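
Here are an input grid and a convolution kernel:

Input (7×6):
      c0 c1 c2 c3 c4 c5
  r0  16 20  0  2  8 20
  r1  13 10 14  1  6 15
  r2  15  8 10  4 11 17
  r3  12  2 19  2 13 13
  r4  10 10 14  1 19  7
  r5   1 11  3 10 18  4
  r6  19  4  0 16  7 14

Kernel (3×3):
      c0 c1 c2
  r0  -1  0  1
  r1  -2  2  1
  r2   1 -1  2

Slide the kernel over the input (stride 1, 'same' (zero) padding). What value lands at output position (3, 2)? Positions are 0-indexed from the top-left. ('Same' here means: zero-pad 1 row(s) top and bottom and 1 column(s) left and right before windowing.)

30

The receptive field on the zero-padded input at this output position is [8 10 4 / 2 19 2 / 10 14 1]. Elementwise product with the kernel and sum: 8·-1 + 4·1 + 2·-2 + 19·2 + 2·1 + 10·1 + 14·-1 + 1·2.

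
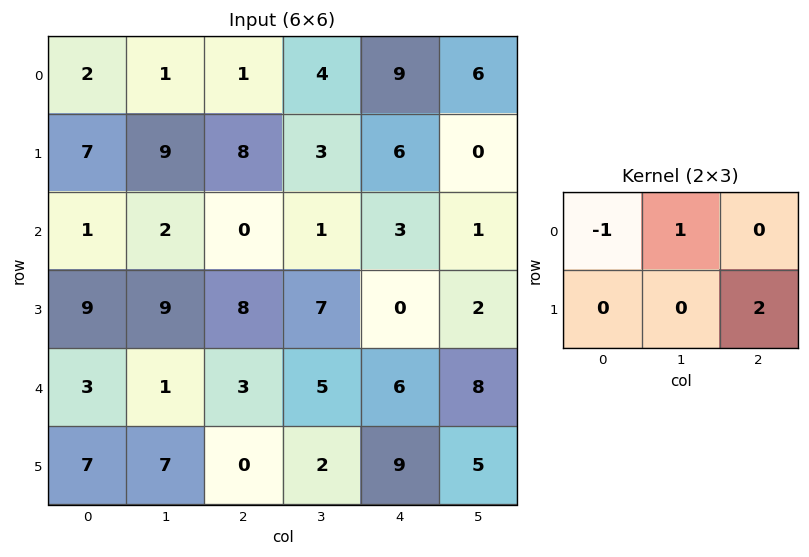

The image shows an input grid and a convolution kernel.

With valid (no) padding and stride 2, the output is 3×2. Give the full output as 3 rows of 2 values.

Output[0,0]: The receptive field on the input at this output position is [2 1 1 / 7 9 8]. Elementwise product with the kernel and sum: 2·-1 + 1·1 + 8·2.
Output[0,1]: The receptive field on the input at this output position is [1 4 9 / 8 3 6]. Elementwise product with the kernel and sum: 1·-1 + 4·1 + 6·2.

15 15
17 1
-2 20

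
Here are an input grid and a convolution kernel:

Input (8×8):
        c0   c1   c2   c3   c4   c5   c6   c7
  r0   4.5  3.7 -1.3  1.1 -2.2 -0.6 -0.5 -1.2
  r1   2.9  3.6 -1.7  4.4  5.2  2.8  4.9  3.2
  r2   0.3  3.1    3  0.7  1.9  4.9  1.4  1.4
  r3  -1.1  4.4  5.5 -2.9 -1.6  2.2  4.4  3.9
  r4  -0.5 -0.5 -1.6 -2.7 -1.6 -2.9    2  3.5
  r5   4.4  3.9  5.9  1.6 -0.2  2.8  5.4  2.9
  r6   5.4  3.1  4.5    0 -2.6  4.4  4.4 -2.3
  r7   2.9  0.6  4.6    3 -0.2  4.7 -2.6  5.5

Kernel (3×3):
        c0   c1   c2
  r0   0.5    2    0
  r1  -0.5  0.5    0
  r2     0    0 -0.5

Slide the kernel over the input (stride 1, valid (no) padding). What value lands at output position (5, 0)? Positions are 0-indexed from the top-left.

6.55

The receptive field on the input at this output position is [4.4 3.9 5.9 / 5.4 3.1 4.5 / 2.9 0.6 4.6]. Elementwise product with the kernel and sum: 4.4·0.5 + 3.9·2 + 5.4·-0.5 + 3.1·0.5 + 4.6·-0.5.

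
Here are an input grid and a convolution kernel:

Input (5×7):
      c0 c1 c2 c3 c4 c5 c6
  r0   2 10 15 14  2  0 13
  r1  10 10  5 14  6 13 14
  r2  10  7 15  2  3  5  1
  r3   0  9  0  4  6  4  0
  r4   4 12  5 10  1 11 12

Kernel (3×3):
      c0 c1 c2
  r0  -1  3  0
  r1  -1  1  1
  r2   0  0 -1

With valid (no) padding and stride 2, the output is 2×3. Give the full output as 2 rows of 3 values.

Output[0,0]: The receptive field on the input at this output position is [2 10 15 / 10 10 5 / 10 7 15]. Elementwise product with the kernel and sum: 2·-1 + 10·3 + 10·-1 + 10·1 + 5·1 + 15·-1.
Output[0,1]: The receptive field on the input at this output position is [15 14 2 / 5 14 6 / 15 2 3]. Elementwise product with the kernel and sum: 15·-1 + 14·3 + 5·-1 + 14·1 + 6·1 + 3·-1.

18 39 18
15 0 -2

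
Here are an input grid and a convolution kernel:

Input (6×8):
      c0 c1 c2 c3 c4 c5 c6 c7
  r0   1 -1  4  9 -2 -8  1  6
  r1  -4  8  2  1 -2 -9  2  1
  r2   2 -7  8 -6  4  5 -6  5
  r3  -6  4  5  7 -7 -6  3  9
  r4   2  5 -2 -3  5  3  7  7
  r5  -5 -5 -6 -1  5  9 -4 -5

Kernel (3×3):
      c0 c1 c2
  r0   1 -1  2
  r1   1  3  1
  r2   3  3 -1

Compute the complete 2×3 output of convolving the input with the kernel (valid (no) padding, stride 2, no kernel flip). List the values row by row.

9 -4 14
59 21 -18

Output[0,0]: The receptive field on the input at this output position is [1 -1 4 / -4 8 2 / 2 -7 8]. Elementwise product with the kernel and sum: 1·1 + -1·-1 + 4·2 + -4·1 + 8·3 + 2·1 + 2·3 + -7·3 + 8·-1.
Output[0,1]: The receptive field on the input at this output position is [4 9 -2 / 2 1 -2 / 8 -6 4]. Elementwise product with the kernel and sum: 4·1 + 9·-1 + -2·2 + 2·1 + 1·3 + -2·1 + 8·3 + -6·3 + 4·-1.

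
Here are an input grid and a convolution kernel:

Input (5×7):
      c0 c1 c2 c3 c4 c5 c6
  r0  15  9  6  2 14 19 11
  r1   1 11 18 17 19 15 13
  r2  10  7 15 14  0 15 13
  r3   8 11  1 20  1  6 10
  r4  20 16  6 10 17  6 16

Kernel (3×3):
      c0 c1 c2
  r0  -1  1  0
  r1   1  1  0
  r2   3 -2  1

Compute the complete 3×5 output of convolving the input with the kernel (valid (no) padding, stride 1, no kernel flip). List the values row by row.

Output[0,0]: The receptive field on the input at this output position is [15 9 6 / 1 11 18 / 10 7 15]. Elementwise product with the kernel and sum: 15·-1 + 9·1 + 1·1 + 11·1 + 10·3 + 7·-2 + 15·1.
Output[0,1]: The receptive field on the input at this output position is [9 6 2 / 11 18 17 / 7 15 14]. Elementwise product with the kernel and sum: 9·-1 + 6·1 + 11·1 + 18·1 + 7·3 + 15·-2 + 14·1.

37 31 48 105 22
30 80 -8 80 12
50 66 35 9 77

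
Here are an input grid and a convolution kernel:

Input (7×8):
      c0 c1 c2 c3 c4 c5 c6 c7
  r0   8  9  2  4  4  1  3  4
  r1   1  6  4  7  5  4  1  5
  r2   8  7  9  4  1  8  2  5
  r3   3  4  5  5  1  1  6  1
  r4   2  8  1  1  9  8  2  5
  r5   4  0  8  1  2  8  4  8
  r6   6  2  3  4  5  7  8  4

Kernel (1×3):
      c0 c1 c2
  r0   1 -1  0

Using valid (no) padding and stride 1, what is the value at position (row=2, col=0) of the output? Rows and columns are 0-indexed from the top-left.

1

The receptive field on the input at this output position is [8 7 9]. Elementwise product with the kernel and sum: 8·1 + 7·-1.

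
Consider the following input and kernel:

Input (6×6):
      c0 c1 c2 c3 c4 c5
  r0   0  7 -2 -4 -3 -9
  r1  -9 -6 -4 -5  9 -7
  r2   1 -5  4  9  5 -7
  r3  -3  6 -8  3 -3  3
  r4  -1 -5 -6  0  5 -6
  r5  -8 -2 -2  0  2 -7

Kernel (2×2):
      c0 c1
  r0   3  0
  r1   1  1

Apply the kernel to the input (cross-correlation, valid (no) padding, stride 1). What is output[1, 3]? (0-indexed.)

-1

The receptive field on the input at this output position is [-5 9 / 9 5]. Elementwise product with the kernel and sum: -5·3 + 9·1 + 5·1.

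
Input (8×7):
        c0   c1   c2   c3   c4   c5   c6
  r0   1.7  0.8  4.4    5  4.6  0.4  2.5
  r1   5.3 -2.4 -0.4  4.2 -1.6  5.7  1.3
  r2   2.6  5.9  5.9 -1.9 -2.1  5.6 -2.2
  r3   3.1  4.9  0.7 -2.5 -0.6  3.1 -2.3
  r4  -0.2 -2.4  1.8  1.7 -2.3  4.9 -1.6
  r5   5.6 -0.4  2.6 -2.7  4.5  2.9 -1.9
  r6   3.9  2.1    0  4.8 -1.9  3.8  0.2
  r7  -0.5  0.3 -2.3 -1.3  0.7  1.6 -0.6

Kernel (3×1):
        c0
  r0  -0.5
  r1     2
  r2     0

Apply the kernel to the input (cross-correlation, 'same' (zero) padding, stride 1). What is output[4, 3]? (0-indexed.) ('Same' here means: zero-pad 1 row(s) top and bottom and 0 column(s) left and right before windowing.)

The receptive field on the zero-padded input at this output position is [-2.5 / 1.7 / -2.7]. Elementwise product with the kernel and sum: -2.5·-0.5 + 1.7·2.

4.65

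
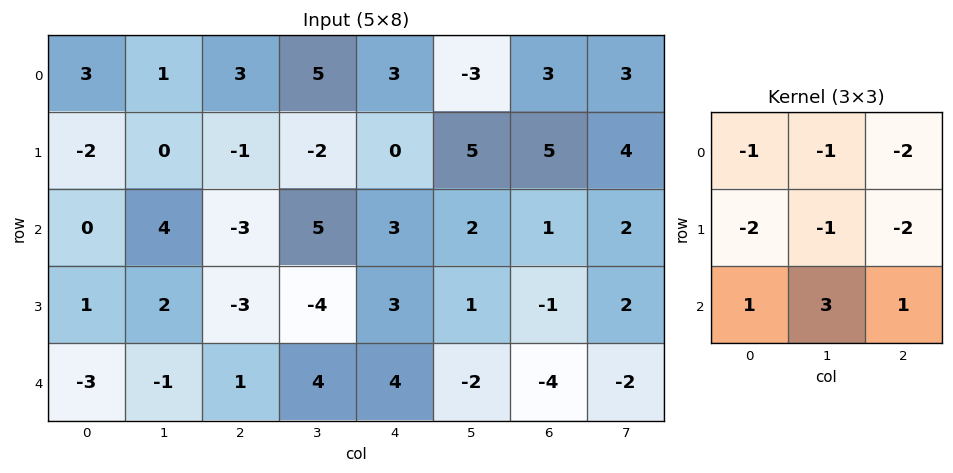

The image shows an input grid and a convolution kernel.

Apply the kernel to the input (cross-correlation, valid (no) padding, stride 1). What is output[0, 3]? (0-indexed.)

The receptive field on the input at this output position is [5 3 -3 / -2 0 5 / 5 3 2]. Elementwise product with the kernel and sum: 5·-1 + 3·-1 + -3·-2 + -2·-2 + 0·-1 + 5·-2 + 5·1 + 3·3 + 2·1.

8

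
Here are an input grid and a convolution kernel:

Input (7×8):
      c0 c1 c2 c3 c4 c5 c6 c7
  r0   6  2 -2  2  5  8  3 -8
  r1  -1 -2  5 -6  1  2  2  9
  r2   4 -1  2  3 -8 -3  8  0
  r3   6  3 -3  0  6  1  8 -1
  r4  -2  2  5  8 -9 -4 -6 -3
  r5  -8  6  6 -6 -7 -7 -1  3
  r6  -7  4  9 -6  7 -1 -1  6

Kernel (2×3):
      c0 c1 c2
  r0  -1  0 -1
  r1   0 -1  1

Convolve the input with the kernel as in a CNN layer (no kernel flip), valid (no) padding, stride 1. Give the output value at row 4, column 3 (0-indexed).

The receptive field on the input at this output position is [8 -9 -4 / -6 -7 -7]. Elementwise product with the kernel and sum: 8·-1 + -4·-1 + -7·-1 + -7·1.

-4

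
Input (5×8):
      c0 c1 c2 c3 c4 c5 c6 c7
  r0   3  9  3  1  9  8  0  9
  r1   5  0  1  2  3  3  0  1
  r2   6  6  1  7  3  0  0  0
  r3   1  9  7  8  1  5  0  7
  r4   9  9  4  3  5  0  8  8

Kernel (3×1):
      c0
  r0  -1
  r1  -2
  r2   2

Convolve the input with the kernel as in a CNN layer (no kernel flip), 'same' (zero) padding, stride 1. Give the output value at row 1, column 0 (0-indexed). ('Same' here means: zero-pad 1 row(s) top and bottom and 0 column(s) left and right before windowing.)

-1

The receptive field on the zero-padded input at this output position is [3 / 5 / 6]. Elementwise product with the kernel and sum: 3·-1 + 5·-2 + 6·2.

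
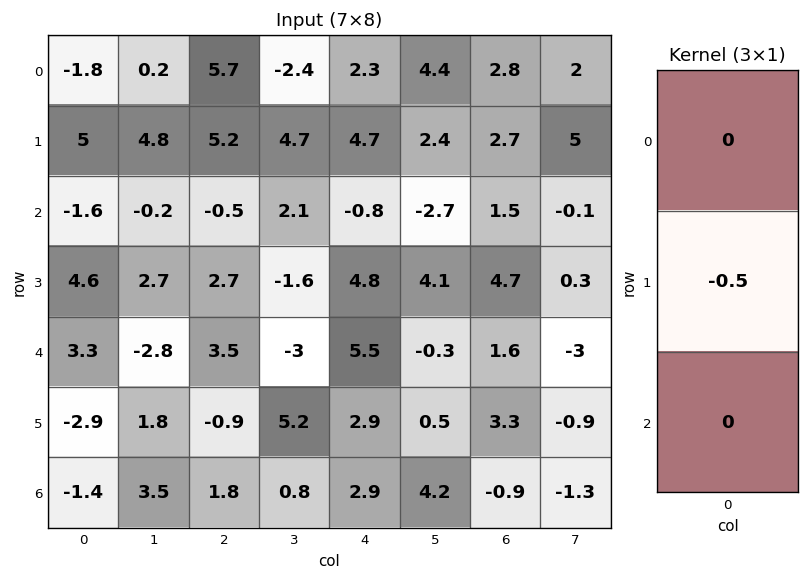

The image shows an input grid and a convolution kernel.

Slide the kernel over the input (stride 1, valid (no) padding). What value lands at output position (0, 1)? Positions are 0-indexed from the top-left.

-2.4

The receptive field on the input at this output position is [0.2 / 4.8 / -0.2]. Elementwise product with the kernel and sum: 4.8·-0.5.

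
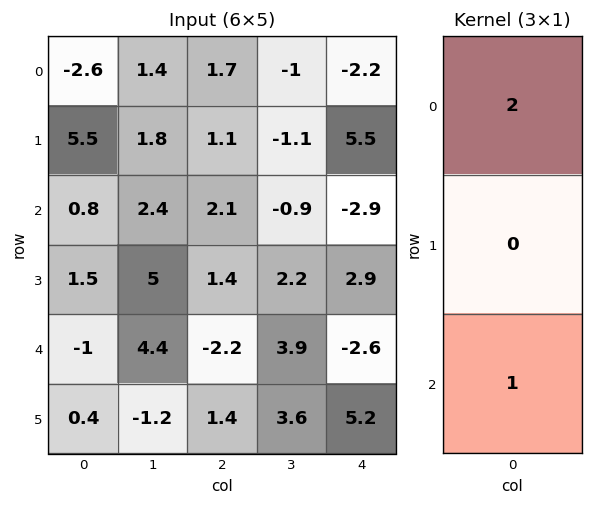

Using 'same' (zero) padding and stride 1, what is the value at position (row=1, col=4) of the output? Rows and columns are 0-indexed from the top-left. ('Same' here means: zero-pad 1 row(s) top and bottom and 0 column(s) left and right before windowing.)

-7.3

The receptive field on the zero-padded input at this output position is [-2.2 / 5.5 / -2.9]. Elementwise product with the kernel and sum: -2.2·2 + -2.9·1.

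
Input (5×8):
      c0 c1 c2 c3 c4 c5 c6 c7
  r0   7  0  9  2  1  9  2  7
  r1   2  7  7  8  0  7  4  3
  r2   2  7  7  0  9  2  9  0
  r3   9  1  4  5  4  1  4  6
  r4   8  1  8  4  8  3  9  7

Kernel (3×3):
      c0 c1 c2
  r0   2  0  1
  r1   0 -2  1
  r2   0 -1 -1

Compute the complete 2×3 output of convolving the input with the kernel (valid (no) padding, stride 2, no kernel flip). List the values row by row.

Output[0,0]: The receptive field on the input at this output position is [7 0 9 / 2 7 7 / 2 7 7]. Elementwise product with the kernel and sum: 7·2 + 9·1 + 7·-2 + 7·1 + 7·-1 + 7·-1.

2 -6 -17
4 5 17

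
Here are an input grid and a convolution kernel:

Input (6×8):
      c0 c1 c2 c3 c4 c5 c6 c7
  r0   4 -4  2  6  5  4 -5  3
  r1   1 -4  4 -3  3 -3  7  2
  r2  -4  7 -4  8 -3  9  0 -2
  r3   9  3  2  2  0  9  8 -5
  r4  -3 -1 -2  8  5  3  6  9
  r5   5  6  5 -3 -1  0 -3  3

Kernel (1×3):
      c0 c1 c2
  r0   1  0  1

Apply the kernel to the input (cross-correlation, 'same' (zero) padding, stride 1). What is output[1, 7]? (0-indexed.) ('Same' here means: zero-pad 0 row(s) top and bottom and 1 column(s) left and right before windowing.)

7

The receptive field on the zero-padded input at this output position is [7 2 0]. Elementwise product with the kernel and sum: 7·1 + 0·1.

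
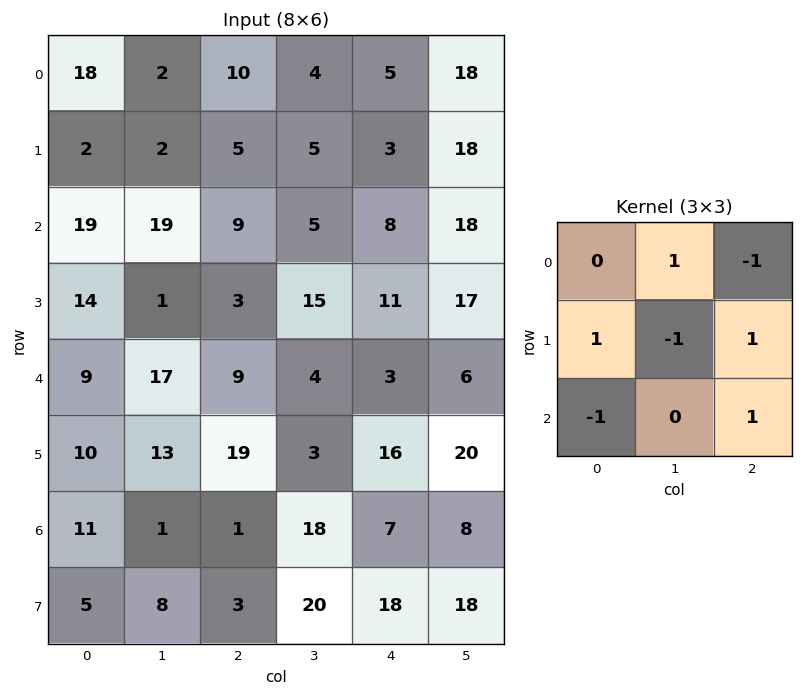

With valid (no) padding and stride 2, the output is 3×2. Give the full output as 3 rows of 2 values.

-13 1
26 -10
14 39

Output[0,0]: The receptive field on the input at this output position is [18 2 10 / 2 2 5 / 19 19 9]. Elementwise product with the kernel and sum: 2·1 + 10·-1 + 2·1 + 2·-1 + 5·1 + 19·-1 + 9·1.
Output[0,1]: The receptive field on the input at this output position is [10 4 5 / 5 5 3 / 9 5 8]. Elementwise product with the kernel and sum: 4·1 + 5·-1 + 5·1 + 5·-1 + 3·1 + 9·-1 + 8·1.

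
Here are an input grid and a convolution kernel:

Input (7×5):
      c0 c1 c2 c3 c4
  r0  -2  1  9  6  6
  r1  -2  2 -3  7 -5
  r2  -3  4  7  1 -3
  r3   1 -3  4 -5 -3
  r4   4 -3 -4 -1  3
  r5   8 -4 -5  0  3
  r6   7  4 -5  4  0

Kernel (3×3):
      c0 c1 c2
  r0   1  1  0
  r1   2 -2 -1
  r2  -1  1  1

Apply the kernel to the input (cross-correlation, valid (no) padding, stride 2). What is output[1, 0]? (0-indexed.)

-6

The receptive field on the input at this output position is [-3 4 7 / 1 -3 4 / 4 -3 -4]. Elementwise product with the kernel and sum: -3·1 + 4·1 + 1·2 + -3·-2 + 4·-1 + 4·-1 + -3·1 + -4·1.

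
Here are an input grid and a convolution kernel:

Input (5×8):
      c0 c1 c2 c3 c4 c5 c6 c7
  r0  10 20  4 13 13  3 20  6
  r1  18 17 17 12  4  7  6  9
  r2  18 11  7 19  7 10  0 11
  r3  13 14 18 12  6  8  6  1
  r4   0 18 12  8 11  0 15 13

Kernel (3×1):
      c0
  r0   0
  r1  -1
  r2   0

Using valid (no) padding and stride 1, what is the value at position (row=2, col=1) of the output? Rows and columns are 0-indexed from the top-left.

-14

The receptive field on the input at this output position is [11 / 14 / 18]. Elementwise product with the kernel and sum: 14·-1.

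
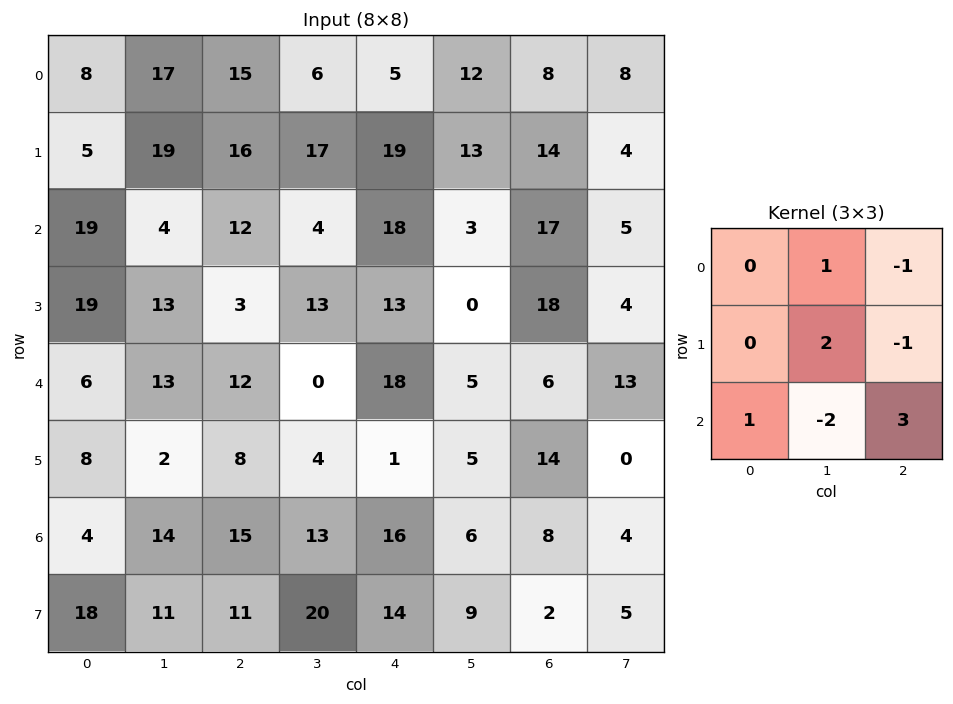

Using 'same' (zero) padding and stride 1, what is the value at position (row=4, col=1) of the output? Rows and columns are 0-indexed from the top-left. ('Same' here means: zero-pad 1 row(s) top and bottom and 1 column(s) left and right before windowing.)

The receptive field on the zero-padded input at this output position is [19 13 3 / 6 13 12 / 8 2 8]. Elementwise product with the kernel and sum: 13·1 + 3·-1 + 13·2 + 12·-1 + 8·1 + 2·-2 + 8·3.

52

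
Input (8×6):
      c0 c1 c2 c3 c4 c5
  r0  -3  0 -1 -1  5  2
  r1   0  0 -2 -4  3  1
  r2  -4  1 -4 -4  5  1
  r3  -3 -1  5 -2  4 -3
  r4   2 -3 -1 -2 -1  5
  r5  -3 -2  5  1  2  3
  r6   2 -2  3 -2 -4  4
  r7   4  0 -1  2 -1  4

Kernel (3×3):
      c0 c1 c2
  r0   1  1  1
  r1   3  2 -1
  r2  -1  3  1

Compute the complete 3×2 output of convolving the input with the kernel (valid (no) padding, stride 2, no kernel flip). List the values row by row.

Output[0,0]: The receptive field on the input at this output position is [-3 0 -1 / 0 0 -2 / -4 1 -4]. Elementwise product with the kernel and sum: -3·1 + 0·1 + -1·1 + 0·3 + 0·2 + -2·-1 + -4·-1 + 1·3 + -4·1.

1 -17
-35 -2
-25 -2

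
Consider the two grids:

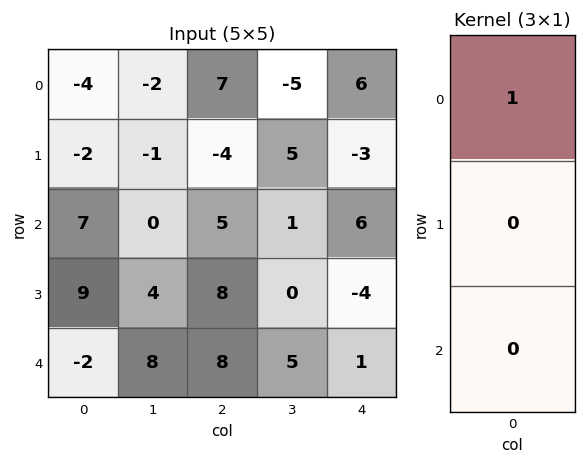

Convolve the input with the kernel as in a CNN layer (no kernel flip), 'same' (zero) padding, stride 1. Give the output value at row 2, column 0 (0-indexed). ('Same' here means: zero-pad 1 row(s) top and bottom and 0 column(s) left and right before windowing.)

-2

The receptive field on the zero-padded input at this output position is [-2 / 7 / 9]. Elementwise product with the kernel and sum: -2·1.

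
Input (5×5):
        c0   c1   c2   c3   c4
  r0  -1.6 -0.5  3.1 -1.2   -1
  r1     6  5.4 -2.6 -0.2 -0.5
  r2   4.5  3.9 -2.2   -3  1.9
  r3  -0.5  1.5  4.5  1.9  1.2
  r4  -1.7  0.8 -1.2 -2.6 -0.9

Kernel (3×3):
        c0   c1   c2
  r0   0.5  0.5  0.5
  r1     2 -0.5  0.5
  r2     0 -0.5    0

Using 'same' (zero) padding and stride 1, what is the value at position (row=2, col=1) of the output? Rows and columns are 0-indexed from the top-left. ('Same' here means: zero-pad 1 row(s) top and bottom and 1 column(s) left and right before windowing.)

9.6

The receptive field on the zero-padded input at this output position is [6 5.4 -2.6 / 4.5 3.9 -2.2 / -0.5 1.5 4.5]. Elementwise product with the kernel and sum: 6·0.5 + 5.4·0.5 + -2.6·0.5 + 4.5·2 + 3.9·-0.5 + -2.2·0.5 + 1.5·-0.5.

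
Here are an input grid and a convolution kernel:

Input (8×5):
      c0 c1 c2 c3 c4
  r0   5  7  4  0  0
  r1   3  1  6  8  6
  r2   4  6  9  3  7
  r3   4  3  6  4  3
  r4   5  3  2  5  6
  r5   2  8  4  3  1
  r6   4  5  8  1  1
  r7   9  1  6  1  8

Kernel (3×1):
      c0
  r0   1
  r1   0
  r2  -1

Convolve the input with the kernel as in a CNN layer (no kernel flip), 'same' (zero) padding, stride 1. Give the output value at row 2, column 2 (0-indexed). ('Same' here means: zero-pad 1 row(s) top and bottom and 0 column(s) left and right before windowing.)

The receptive field on the zero-padded input at this output position is [6 / 9 / 6]. Elementwise product with the kernel and sum: 6·1 + 6·-1.

0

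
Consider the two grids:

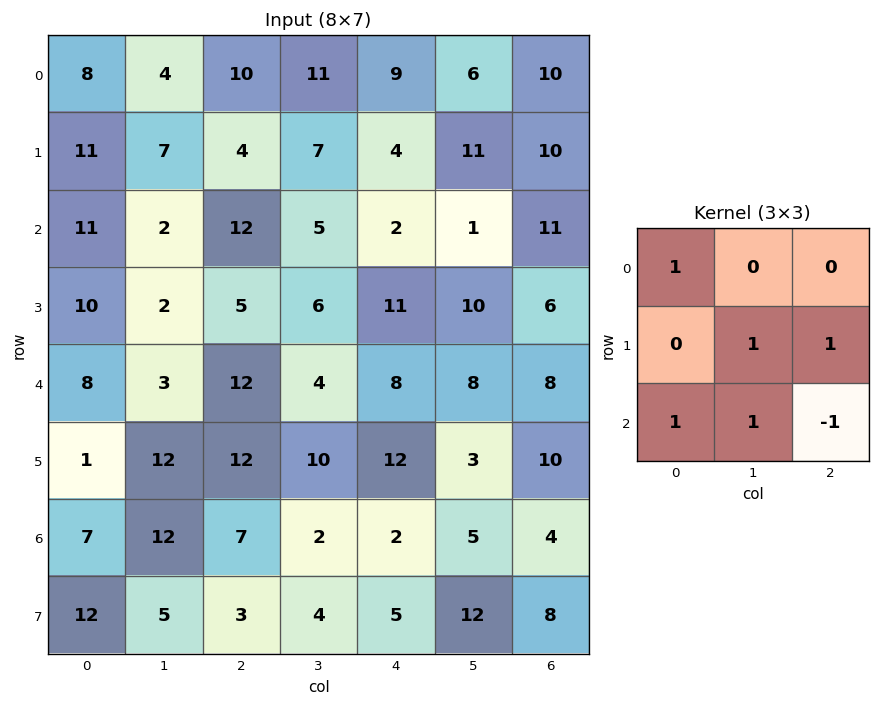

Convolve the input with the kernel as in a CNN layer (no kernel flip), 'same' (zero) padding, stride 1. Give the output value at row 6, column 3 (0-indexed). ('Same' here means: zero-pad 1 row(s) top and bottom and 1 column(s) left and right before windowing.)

18

The receptive field on the zero-padded input at this output position is [12 10 12 / 7 2 2 / 3 4 5]. Elementwise product with the kernel and sum: 12·1 + 2·1 + 2·1 + 3·1 + 4·1 + 5·-1.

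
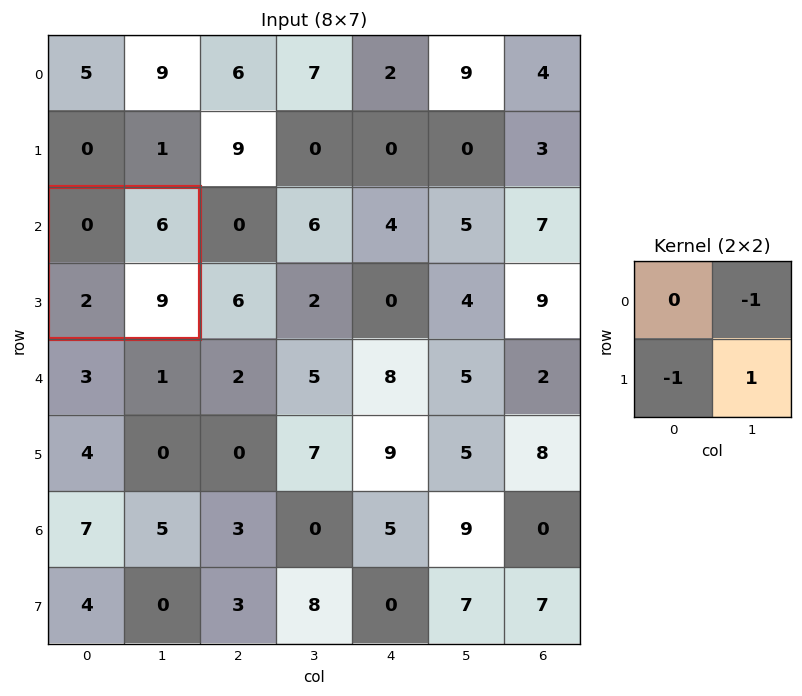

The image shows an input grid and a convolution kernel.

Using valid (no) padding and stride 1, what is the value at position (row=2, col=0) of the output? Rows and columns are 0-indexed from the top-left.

1

The receptive field on the input at this output position is [0 6 / 2 9]. Elementwise product with the kernel and sum: 6·-1 + 2·-1 + 9·1.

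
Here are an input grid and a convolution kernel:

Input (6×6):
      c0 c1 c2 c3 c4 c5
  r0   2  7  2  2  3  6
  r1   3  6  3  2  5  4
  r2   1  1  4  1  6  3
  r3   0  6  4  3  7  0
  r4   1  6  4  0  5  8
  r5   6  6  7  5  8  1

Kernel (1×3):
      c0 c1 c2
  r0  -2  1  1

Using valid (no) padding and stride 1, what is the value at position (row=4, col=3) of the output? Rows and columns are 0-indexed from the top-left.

The receptive field on the input at this output position is [0 5 8]. Elementwise product with the kernel and sum: 0·-2 + 5·1 + 8·1.

13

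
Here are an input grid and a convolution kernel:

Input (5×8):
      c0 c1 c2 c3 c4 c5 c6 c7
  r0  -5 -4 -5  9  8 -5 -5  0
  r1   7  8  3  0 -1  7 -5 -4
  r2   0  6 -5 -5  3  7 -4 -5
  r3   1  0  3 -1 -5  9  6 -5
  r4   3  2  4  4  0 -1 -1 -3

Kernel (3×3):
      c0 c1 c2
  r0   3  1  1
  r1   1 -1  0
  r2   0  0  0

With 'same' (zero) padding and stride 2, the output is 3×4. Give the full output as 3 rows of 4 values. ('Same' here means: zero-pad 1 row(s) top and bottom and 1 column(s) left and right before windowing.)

5 1 1 0
15 38 -2 23
-2 0 5 28

Output[0,0]: The receptive field on the zero-padded input at this output position is [0 0 0 / 0 -5 -4 / 0 7 8]. Elementwise product with the kernel and sum: 0·3 + 0·1 + 0·1 + 0·1 + -5·-1.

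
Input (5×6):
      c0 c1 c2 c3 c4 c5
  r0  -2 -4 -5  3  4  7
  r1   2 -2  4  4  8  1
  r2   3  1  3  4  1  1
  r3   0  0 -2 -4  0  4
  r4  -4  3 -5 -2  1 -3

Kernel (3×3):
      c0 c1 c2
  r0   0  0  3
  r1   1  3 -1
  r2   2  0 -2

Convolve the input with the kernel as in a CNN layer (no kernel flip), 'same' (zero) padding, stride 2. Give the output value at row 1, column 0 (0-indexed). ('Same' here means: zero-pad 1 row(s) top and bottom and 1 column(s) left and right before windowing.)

The receptive field on the zero-padded input at this output position is [0 2 -2 / 0 3 1 / 0 0 0]. Elementwise product with the kernel and sum: -2·3 + 0·1 + 3·3 + 1·-1 + 0·2 + 0·-2.

2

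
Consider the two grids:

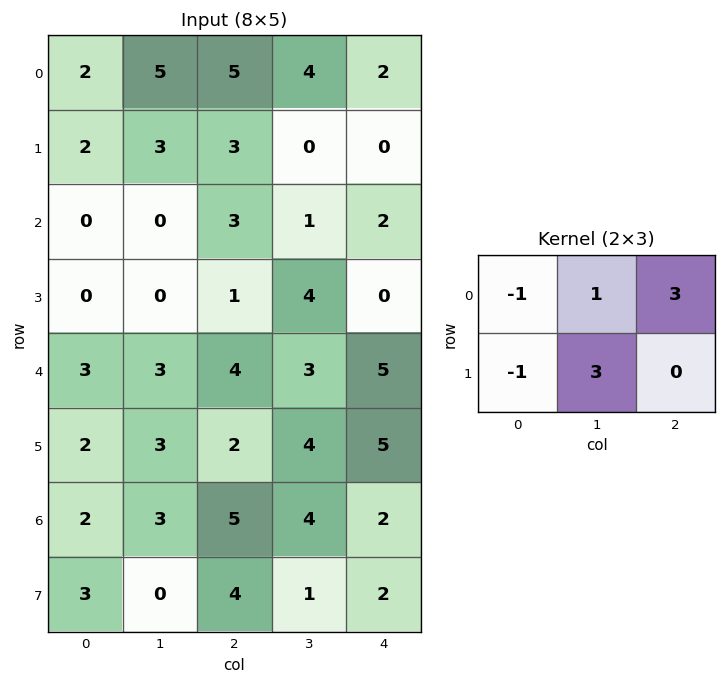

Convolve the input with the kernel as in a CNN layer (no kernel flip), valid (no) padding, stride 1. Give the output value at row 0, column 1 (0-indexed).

The receptive field on the input at this output position is [5 5 4 / 3 3 0]. Elementwise product with the kernel and sum: 5·-1 + 5·1 + 4·3 + 3·-1 + 3·3.

18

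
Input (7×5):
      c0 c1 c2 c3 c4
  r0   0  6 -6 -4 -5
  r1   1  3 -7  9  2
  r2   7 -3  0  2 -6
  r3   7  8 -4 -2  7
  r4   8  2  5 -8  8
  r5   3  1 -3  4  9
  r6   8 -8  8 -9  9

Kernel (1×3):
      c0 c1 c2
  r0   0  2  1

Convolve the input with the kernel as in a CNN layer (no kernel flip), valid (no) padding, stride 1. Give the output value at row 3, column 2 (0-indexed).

3

The receptive field on the input at this output position is [-4 -2 7]. Elementwise product with the kernel and sum: -2·2 + 7·1.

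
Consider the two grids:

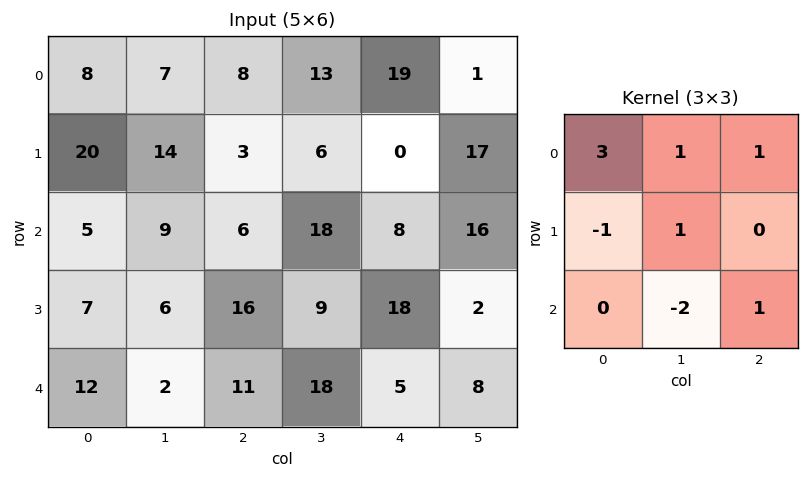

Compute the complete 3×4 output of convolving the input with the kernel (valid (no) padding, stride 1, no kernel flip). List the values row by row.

21 37 31 53
85 25 27 -9
36 57 6 85

Output[0,0]: The receptive field on the input at this output position is [8 7 8 / 20 14 3 / 5 9 6]. Elementwise product with the kernel and sum: 8·3 + 7·1 + 8·1 + 20·-1 + 14·1 + 9·-2 + 6·1.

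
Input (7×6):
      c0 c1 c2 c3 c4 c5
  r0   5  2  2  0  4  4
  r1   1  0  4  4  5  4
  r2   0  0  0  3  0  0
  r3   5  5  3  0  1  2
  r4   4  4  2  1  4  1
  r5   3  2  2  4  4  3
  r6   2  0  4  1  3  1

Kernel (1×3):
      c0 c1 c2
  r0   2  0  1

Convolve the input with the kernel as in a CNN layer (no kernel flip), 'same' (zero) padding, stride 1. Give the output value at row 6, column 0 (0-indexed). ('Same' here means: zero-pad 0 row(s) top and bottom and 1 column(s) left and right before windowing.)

The receptive field on the zero-padded input at this output position is [0 2 0]. Elementwise product with the kernel and sum: 0·2 + 0·1.

0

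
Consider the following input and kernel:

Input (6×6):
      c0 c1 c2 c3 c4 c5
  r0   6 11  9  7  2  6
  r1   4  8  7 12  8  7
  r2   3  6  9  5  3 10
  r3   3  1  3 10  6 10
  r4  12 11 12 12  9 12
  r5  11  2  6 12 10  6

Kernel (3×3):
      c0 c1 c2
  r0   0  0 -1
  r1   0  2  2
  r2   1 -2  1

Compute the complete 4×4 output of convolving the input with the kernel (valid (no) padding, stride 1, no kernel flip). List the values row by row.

21 24 40 33
27 21 -3 27
1 20 26 28
56 40 28 30

Output[0,0]: The receptive field on the input at this output position is [6 11 9 / 4 8 7 / 3 6 9]. Elementwise product with the kernel and sum: 9·-1 + 8·2 + 7·2 + 3·1 + 6·-2 + 9·1.
Output[0,1]: The receptive field on the input at this output position is [11 9 7 / 8 7 12 / 6 9 5]. Elementwise product with the kernel and sum: 7·-1 + 7·2 + 12·2 + 6·1 + 9·-2 + 5·1.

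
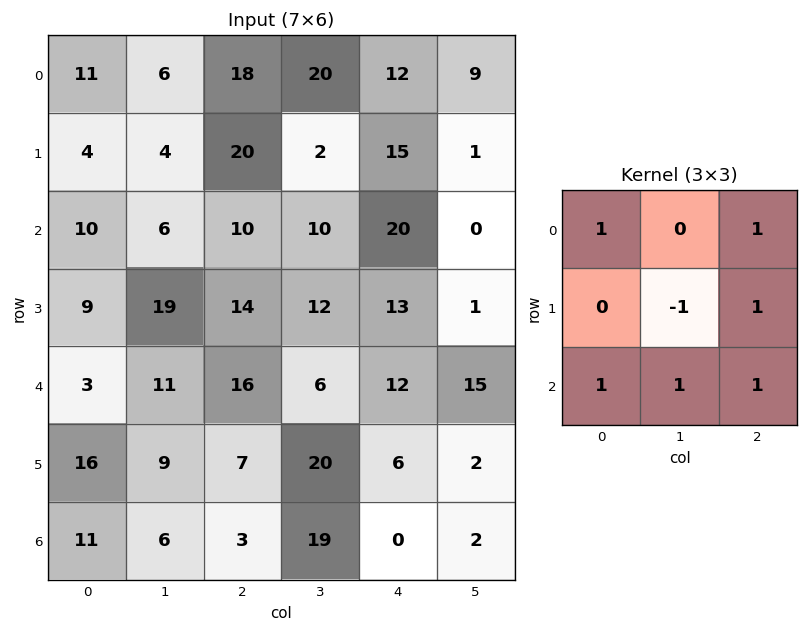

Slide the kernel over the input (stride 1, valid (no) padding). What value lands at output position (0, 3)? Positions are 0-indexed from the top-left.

The receptive field on the input at this output position is [20 12 9 / 2 15 1 / 10 20 0]. Elementwise product with the kernel and sum: 20·1 + 9·1 + 15·-1 + 1·1 + 10·1 + 20·1 + 0·1.

45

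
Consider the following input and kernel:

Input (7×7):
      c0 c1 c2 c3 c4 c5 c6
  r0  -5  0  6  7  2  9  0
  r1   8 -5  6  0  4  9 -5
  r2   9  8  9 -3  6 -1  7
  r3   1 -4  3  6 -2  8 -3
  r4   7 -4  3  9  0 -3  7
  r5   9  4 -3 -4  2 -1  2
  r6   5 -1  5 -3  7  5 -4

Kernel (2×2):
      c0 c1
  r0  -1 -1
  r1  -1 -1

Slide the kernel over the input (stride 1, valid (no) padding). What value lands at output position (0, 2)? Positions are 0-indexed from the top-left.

The receptive field on the input at this output position is [6 7 / 6 0]. Elementwise product with the kernel and sum: 6·-1 + 7·-1 + 6·-1 + 0·-1.

-19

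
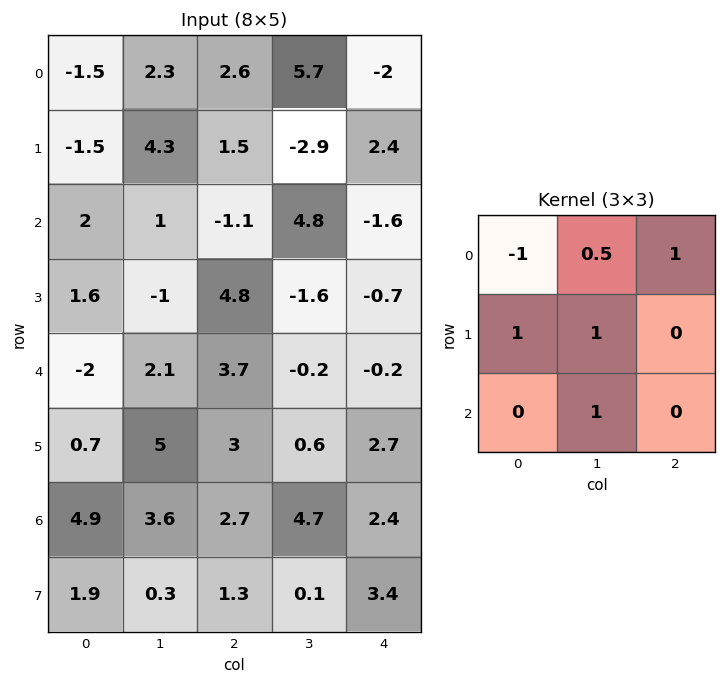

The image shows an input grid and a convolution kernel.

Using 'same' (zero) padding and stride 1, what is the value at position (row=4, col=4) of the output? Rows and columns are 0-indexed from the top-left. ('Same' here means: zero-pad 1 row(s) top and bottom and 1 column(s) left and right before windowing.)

3.55

The receptive field on the zero-padded input at this output position is [-1.6 -0.7 0 / -0.2 -0.2 0 / 0.6 2.7 0]. Elementwise product with the kernel and sum: -1.6·-1 + -0.7·0.5 + 0·1 + -0.2·1 + -0.2·1 + 2.7·1.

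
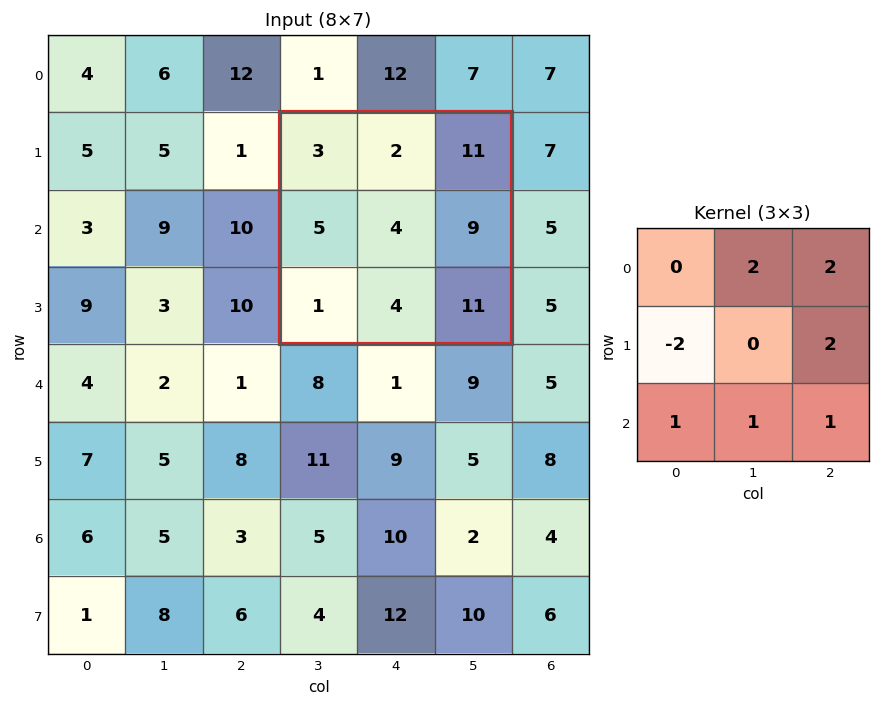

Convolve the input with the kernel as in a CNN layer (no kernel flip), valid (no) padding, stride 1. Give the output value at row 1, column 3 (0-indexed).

The receptive field on the input at this output position is [3 2 11 / 5 4 9 / 1 4 11]. Elementwise product with the kernel and sum: 2·2 + 11·2 + 5·-2 + 9·2 + 1·1 + 4·1 + 11·1.

50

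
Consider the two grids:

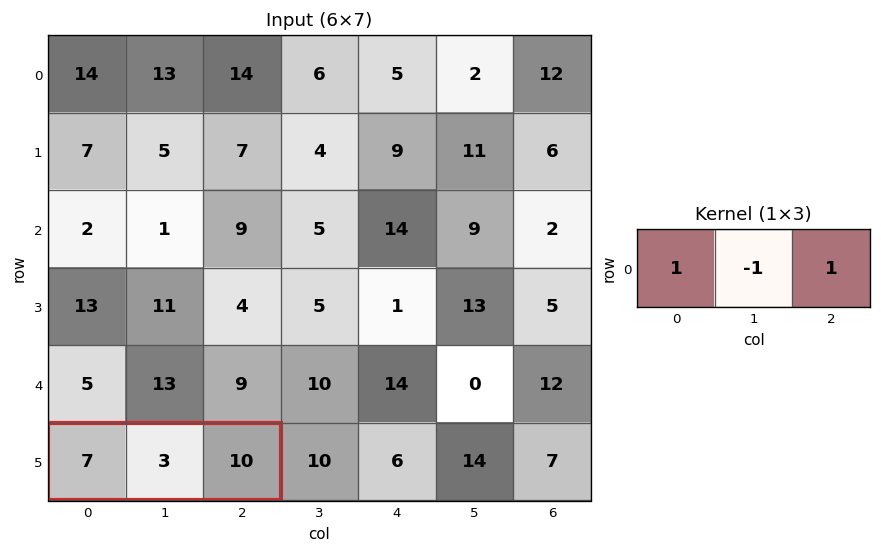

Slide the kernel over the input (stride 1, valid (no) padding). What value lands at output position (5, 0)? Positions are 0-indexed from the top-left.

The receptive field on the input at this output position is [7 3 10]. Elementwise product with the kernel and sum: 7·1 + 3·-1 + 10·1.

14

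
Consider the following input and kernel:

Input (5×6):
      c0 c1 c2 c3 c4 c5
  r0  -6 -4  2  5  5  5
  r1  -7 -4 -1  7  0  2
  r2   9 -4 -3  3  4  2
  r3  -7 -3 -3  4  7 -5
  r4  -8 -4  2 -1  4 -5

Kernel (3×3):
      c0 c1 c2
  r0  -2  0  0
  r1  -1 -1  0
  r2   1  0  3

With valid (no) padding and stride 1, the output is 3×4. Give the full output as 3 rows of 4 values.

Output[0,0]: The receptive field on the input at this output position is [-6 -4 2 / -7 -4 -1 / 9 -4 -3]. Elementwise product with the kernel and sum: -6·-2 + -7·-1 + -4·-1 + 9·1 + -3·3.
Output[0,1]: The receptive field on the input at this output position is [-4 2 5 / -4 -1 7 / -4 -3 3]. Elementwise product with the kernel and sum: -4·-2 + -4·-1 + -1·-1 + -4·1 + 3·3.

23 18 -1 -8
-7 24 20 -32
-10 7 19 -33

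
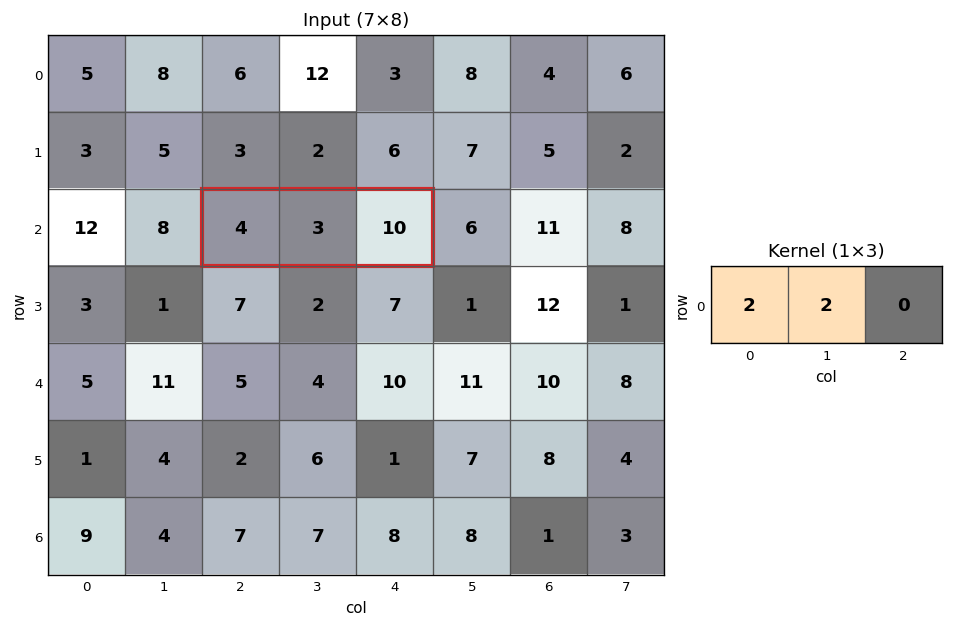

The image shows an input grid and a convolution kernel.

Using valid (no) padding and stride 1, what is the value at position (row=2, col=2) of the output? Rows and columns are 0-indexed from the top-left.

The receptive field on the input at this output position is [4 3 10]. Elementwise product with the kernel and sum: 4·2 + 3·2.

14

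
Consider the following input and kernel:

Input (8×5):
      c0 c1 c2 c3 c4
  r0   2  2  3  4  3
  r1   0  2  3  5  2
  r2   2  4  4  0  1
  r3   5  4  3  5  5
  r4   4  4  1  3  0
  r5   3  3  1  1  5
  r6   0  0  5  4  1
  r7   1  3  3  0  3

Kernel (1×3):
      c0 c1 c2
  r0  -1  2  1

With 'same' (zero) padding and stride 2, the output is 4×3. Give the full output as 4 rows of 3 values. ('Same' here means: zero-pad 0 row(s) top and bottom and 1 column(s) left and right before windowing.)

Output[0,0]: The receptive field on the zero-padded input at this output position is [0 2 2]. Elementwise product with the kernel and sum: 0·-1 + 2·2 + 2·1.

6 8 2
8 4 2
12 1 -3
0 14 -2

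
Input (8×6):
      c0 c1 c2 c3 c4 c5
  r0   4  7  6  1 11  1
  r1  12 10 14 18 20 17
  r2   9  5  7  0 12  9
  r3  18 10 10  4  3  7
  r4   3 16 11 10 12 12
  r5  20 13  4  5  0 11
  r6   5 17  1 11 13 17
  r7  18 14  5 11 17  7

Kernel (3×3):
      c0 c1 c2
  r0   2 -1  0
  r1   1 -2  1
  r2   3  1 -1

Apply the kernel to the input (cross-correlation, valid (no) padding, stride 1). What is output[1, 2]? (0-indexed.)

60

The receptive field on the input at this output position is [14 18 20 / 7 0 12 / 10 4 3]. Elementwise product with the kernel and sum: 14·2 + 18·-1 + 7·1 + 0·-2 + 12·1 + 10·3 + 4·1 + 3·-1.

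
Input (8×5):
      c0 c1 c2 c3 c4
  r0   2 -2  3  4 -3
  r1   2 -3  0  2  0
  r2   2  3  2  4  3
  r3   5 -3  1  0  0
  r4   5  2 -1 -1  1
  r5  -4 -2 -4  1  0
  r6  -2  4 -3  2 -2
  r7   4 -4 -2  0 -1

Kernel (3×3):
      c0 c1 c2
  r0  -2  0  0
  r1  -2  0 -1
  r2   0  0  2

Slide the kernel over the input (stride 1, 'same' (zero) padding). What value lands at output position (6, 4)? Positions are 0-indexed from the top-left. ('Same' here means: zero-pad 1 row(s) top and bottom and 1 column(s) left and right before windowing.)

The receptive field on the zero-padded input at this output position is [1 0 0 / 2 -2 0 / 0 -1 0]. Elementwise product with the kernel and sum: 1·-2 + 2·-2 + 0·-1 + 0·2.

-6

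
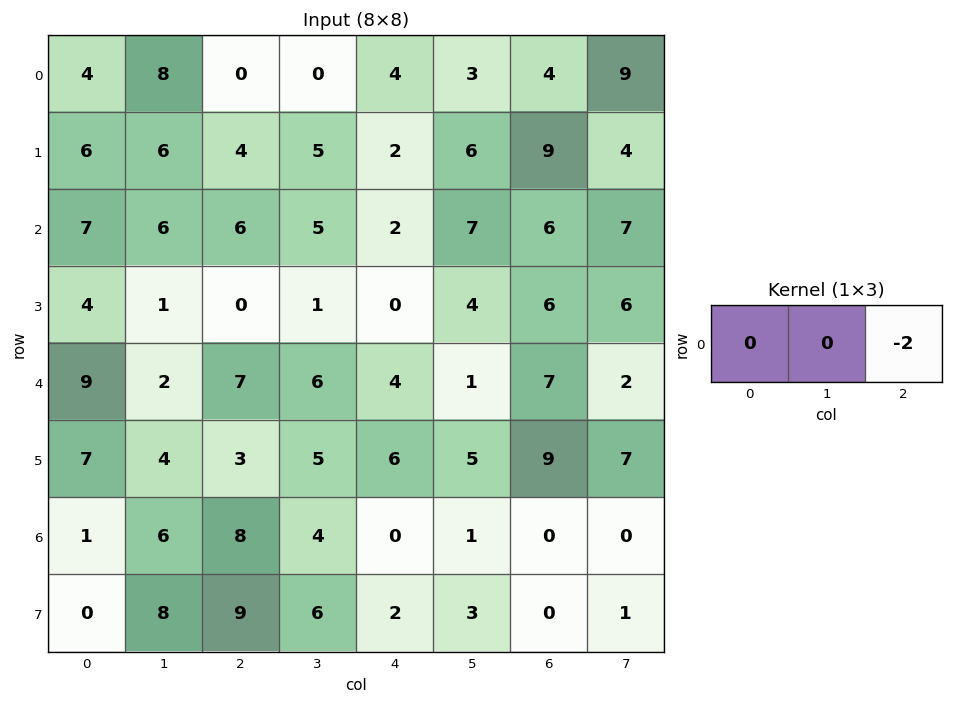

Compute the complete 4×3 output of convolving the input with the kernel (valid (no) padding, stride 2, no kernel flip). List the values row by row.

Output[0,0]: The receptive field on the input at this output position is [4 8 0]. Elementwise product with the kernel and sum: 0·-2.
Output[0,1]: The receptive field on the input at this output position is [0 0 4]. Elementwise product with the kernel and sum: 4·-2.

0 -8 -8
-12 -4 -12
-14 -8 -14
-16 0 0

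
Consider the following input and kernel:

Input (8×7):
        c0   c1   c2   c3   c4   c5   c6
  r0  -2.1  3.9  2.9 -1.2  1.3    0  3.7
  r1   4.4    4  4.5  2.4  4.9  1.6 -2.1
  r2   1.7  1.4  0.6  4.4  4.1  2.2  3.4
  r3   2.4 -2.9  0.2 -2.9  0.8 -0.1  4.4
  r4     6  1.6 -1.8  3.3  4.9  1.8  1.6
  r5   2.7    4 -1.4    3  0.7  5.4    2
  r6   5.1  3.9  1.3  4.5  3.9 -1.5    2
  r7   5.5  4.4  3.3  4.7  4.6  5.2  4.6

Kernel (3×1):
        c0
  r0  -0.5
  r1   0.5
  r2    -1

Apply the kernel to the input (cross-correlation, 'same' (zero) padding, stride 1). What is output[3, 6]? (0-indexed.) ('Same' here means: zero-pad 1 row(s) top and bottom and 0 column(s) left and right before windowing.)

-1.1

The receptive field on the zero-padded input at this output position is [3.4 / 4.4 / 1.6]. Elementwise product with the kernel and sum: 3.4·-0.5 + 4.4·0.5 + 1.6·-1.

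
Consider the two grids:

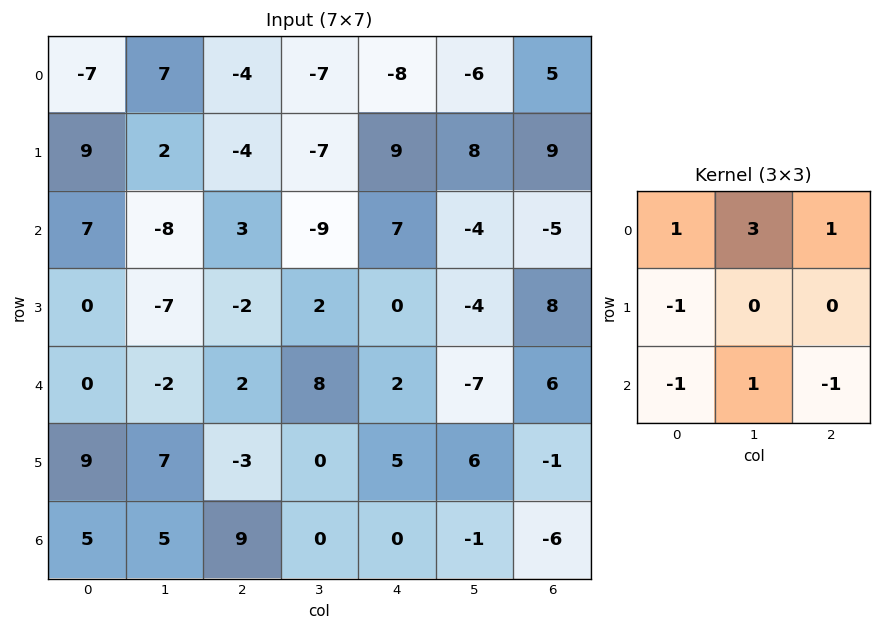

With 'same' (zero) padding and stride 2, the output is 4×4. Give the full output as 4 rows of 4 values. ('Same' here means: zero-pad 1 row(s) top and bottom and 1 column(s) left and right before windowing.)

Output[0,0]: The receptive field on the zero-padded input at this output position is [0 0 0 / 0 -7 7 / 0 9 2]. Elementwise product with the kernel and sum: 0·1 + 0·3 + 0·1 + 0·-1 + 0·-1 + 9·1 + 2·-1.

7 -6 15 7
36 -6 39 51
-5 -19 -11 20
34 -7 21 4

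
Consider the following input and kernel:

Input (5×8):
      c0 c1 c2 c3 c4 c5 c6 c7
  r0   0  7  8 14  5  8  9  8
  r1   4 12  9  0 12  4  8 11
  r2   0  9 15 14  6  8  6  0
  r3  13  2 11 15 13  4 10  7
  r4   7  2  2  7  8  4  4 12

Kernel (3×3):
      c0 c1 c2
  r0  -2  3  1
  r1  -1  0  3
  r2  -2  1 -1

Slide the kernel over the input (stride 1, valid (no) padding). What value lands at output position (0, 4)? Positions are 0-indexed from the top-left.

The receptive field on the input at this output position is [5 8 9 / 12 4 8 / 6 8 6]. Elementwise product with the kernel and sum: 5·-2 + 8·3 + 9·1 + 12·-1 + 8·3 + 6·-2 + 8·1 + 6·-1.

25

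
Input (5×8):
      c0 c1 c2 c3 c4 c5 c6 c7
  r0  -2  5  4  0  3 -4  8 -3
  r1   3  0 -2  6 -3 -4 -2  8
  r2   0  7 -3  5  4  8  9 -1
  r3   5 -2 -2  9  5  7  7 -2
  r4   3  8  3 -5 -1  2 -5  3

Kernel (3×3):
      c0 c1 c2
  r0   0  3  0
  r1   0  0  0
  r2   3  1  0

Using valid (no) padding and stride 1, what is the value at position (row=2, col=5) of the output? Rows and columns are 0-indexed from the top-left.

The receptive field on the input at this output position is [8 9 -1 / 7 7 -2 / 2 -5 3]. Elementwise product with the kernel and sum: 9·3 + 2·3 + -5·1.

28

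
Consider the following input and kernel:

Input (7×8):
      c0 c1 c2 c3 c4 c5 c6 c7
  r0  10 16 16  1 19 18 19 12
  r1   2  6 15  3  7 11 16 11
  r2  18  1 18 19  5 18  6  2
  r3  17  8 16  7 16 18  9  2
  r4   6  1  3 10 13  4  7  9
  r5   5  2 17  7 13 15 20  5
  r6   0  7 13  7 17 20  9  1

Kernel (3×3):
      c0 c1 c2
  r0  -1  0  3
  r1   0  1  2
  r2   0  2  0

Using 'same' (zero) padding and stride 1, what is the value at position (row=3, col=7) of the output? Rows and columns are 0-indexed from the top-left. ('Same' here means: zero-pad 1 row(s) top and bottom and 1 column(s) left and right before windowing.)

14

The receptive field on the zero-padded input at this output position is [6 2 0 / 9 2 0 / 7 9 0]. Elementwise product with the kernel and sum: 6·-1 + 0·3 + 2·1 + 0·2 + 9·2.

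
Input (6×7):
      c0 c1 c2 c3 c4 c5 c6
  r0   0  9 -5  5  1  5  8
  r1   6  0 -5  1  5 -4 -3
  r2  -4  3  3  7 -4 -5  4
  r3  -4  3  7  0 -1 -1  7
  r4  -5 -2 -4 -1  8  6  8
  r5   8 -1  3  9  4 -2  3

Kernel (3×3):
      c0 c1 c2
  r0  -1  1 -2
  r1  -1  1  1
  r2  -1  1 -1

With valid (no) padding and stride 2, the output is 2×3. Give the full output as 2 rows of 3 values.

Output[0,0]: The receptive field on the input at this output position is [0 9 -5 / 6 0 -5 / -4 3 3]. Elementwise product with the kernel and sum: 0·-1 + 9·1 + -5·-2 + 6·-1 + 0·1 + -5·1 + -4·-1 + 3·1 + 3·-1.

12 27 -29
22 -1 -12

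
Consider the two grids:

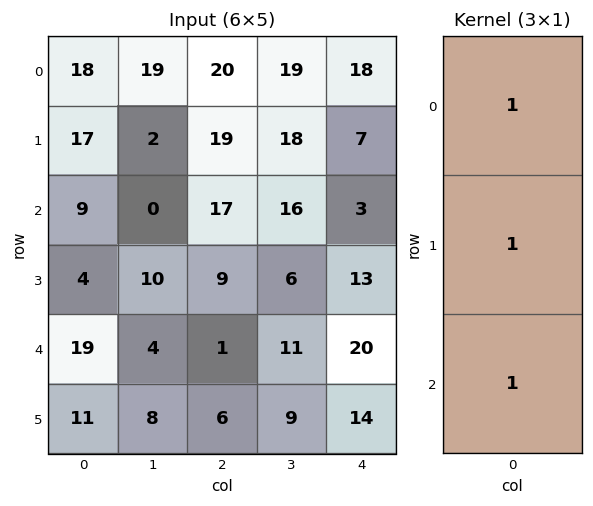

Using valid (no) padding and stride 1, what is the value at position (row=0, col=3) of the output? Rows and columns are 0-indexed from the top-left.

53

The receptive field on the input at this output position is [19 / 18 / 16]. Elementwise product with the kernel and sum: 19·1 + 18·1 + 16·1.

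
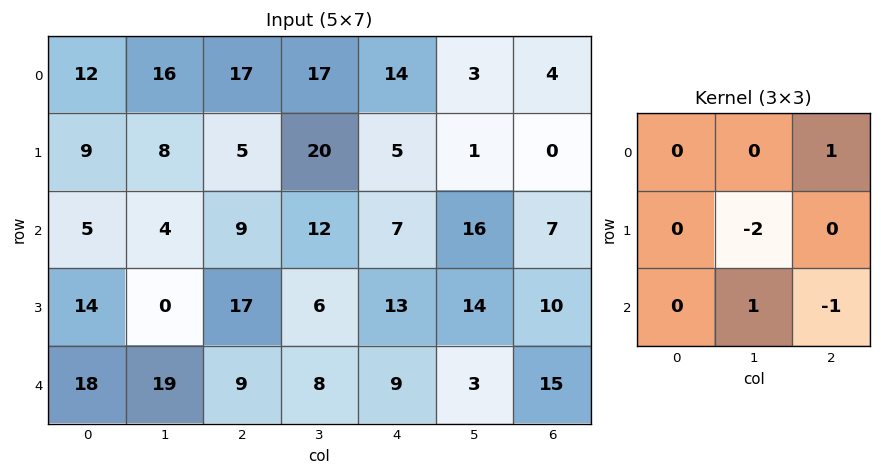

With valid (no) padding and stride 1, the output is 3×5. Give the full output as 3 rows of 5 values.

Output[0,0]: The receptive field on the input at this output position is [12 16 17 / 9 8 5 / 5 4 9]. Elementwise product with the kernel and sum: 17·1 + 8·-2 + 4·1 + 9·-1.

-4 4 -21 -16 11
-20 13 -26 -14 -28
19 -21 -6 -4 -33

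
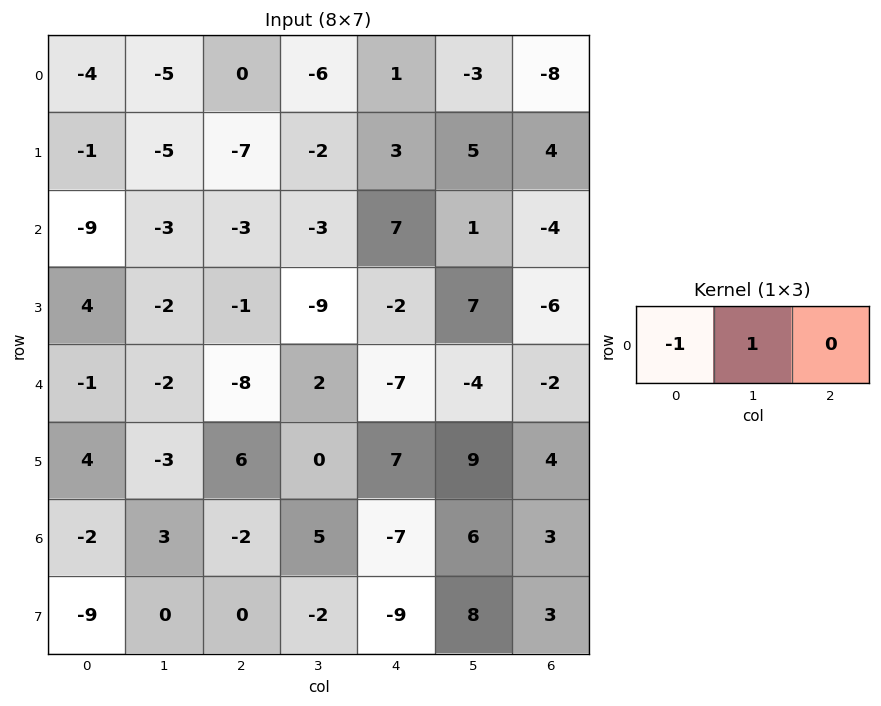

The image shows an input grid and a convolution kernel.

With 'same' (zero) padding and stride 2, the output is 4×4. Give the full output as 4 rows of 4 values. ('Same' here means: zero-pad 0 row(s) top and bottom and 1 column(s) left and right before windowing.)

Output[0,0]: The receptive field on the zero-padded input at this output position is [0 -4 -5]. Elementwise product with the kernel and sum: 0·-1 + -4·1.

-4 5 7 -5
-9 0 10 -5
-1 -6 -9 2
-2 -5 -12 -3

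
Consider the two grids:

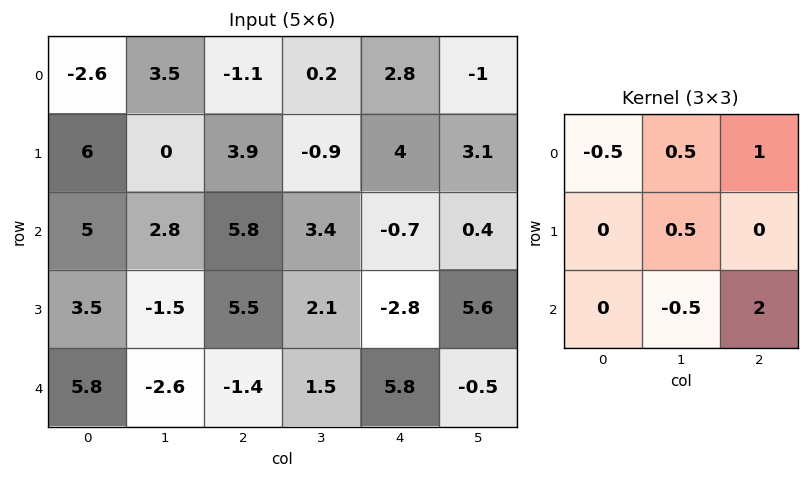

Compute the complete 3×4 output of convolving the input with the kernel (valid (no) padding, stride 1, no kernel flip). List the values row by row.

12.15 3.75 -0.1 3.45
14.05 5.4 -3.35 17.8
2.45 11.35 10 -6.95

Output[0,0]: The receptive field on the input at this output position is [-2.6 3.5 -1.1 / 6 0 3.9 / 5 2.8 5.8]. Elementwise product with the kernel and sum: -2.6·-0.5 + 3.5·0.5 + -1.1·1 + 0·0.5 + 2.8·-0.5 + 5.8·2.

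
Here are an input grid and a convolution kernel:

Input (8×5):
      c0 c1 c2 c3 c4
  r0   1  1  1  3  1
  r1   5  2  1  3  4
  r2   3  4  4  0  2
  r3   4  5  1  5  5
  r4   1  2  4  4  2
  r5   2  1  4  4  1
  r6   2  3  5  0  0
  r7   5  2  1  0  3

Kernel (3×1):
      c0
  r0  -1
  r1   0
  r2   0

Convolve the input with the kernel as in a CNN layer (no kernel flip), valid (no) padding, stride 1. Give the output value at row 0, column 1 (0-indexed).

-1

The receptive field on the input at this output position is [1 / 2 / 4]. Elementwise product with the kernel and sum: 1·-1.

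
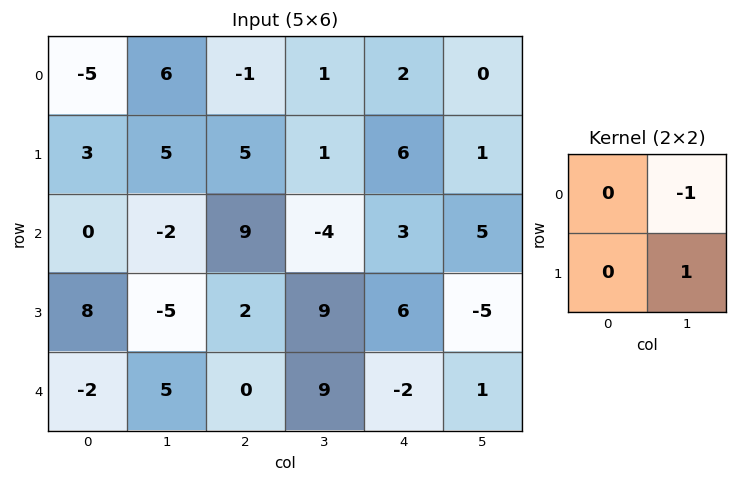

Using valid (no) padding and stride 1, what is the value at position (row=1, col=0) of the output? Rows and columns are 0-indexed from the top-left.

The receptive field on the input at this output position is [3 5 / 0 -2]. Elementwise product with the kernel and sum: 5·-1 + -2·1.

-7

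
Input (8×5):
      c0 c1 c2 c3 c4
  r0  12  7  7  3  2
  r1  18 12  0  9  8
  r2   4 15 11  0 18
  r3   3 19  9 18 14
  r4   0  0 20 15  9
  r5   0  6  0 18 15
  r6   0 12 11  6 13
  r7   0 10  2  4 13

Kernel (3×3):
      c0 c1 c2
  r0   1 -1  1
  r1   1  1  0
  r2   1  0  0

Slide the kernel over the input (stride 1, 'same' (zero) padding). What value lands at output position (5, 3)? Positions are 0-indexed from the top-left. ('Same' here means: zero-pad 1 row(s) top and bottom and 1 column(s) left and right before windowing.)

The receptive field on the zero-padded input at this output position is [20 15 9 / 0 18 15 / 11 6 13]. Elementwise product with the kernel and sum: 20·1 + 15·-1 + 9·1 + 0·1 + 18·1 + 11·1.

43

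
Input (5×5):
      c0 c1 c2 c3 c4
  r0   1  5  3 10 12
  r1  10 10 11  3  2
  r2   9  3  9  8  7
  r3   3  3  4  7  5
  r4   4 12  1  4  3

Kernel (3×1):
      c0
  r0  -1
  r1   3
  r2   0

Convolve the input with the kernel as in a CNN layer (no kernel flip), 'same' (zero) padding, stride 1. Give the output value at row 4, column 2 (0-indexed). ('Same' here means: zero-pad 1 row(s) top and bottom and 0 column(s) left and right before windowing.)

The receptive field on the zero-padded input at this output position is [4 / 1 / 0]. Elementwise product with the kernel and sum: 4·-1 + 1·3.

-1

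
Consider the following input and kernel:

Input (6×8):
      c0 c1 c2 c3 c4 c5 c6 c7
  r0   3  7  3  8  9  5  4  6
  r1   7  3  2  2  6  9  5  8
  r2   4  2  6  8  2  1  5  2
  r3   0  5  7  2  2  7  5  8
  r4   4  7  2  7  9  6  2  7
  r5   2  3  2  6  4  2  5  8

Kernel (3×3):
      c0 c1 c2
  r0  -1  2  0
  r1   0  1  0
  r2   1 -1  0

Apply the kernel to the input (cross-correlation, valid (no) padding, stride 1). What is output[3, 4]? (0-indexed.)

The receptive field on the input at this output position is [2 7 5 / 9 6 2 / 4 2 5]. Elementwise product with the kernel and sum: 2·-1 + 7·2 + 6·1 + 4·1 + 2·-1.

20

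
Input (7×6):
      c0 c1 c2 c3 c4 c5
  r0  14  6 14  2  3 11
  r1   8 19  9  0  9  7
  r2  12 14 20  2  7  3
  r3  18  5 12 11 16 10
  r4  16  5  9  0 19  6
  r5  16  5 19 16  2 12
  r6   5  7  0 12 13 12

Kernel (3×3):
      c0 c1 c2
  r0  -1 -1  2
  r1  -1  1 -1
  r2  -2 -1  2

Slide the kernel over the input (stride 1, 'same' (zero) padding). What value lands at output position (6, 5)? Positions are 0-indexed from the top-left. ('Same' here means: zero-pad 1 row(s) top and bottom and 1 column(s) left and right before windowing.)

The receptive field on the zero-padded input at this output position is [2 12 0 / 13 12 0 / 0 0 0]. Elementwise product with the kernel and sum: 2·-1 + 12·-1 + 0·2 + 13·-1 + 12·1 + 0·-1 + 0·-2 + 0·-1 + 0·2.

-15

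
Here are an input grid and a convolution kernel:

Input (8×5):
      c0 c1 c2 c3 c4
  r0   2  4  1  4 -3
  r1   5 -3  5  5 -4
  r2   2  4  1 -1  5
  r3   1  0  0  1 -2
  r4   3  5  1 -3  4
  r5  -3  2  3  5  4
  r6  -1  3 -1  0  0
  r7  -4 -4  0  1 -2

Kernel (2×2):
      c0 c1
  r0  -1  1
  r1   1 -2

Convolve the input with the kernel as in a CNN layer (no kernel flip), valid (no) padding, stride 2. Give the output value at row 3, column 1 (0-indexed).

The receptive field on the input at this output position is [-1 0 / 0 1]. Elementwise product with the kernel and sum: -1·-1 + 0·1 + 0·1 + 1·-2.

-1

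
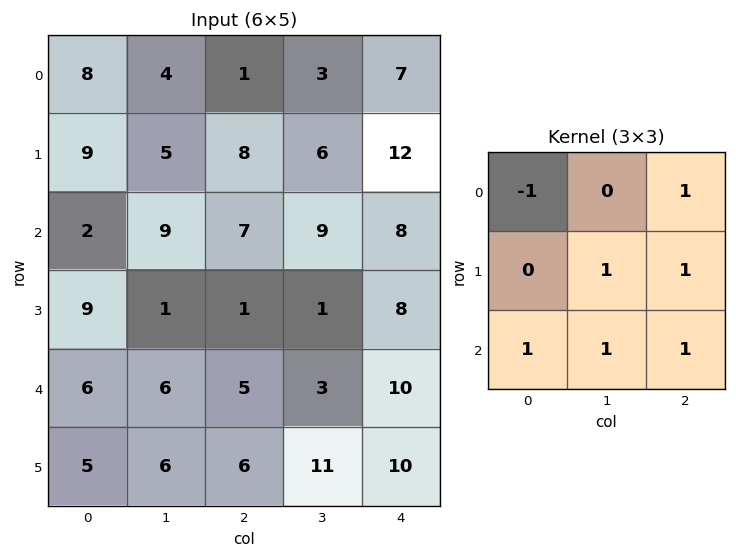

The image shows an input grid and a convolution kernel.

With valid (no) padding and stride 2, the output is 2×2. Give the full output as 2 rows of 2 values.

24 48
24 28

Output[0,0]: The receptive field on the input at this output position is [8 4 1 / 9 5 8 / 2 9 7]. Elementwise product with the kernel and sum: 8·-1 + 1·1 + 5·1 + 8·1 + 2·1 + 9·1 + 7·1.
Output[0,1]: The receptive field on the input at this output position is [1 3 7 / 8 6 12 / 7 9 8]. Elementwise product with the kernel and sum: 1·-1 + 7·1 + 6·1 + 12·1 + 7·1 + 9·1 + 8·1.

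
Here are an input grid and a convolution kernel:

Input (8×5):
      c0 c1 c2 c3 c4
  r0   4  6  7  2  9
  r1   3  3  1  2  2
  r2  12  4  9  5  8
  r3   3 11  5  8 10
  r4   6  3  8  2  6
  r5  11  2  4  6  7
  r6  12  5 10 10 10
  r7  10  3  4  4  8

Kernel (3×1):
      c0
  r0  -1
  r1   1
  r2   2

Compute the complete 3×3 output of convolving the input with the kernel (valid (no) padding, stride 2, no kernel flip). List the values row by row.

Output[0,0]: The receptive field on the input at this output position is [4 / 3 / 12]. Elementwise product with the kernel and sum: 4·-1 + 3·1 + 12·2.
Output[0,1]: The receptive field on the input at this output position is [7 / 1 / 9]. Elementwise product with the kernel and sum: 7·-1 + 1·1 + 9·2.

23 12 9
3 12 14
29 16 21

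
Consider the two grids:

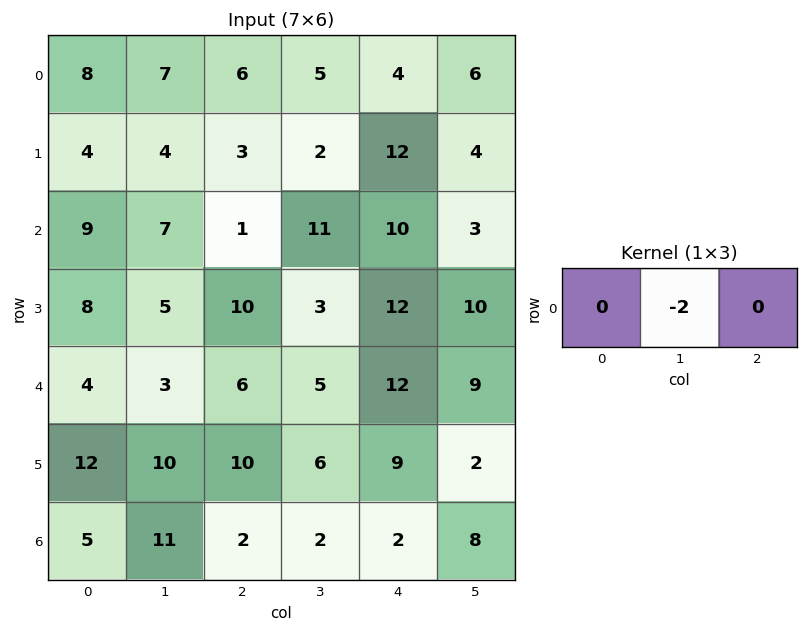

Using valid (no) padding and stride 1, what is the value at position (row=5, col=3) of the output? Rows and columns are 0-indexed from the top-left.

The receptive field on the input at this output position is [6 9 2]. Elementwise product with the kernel and sum: 9·-2.

-18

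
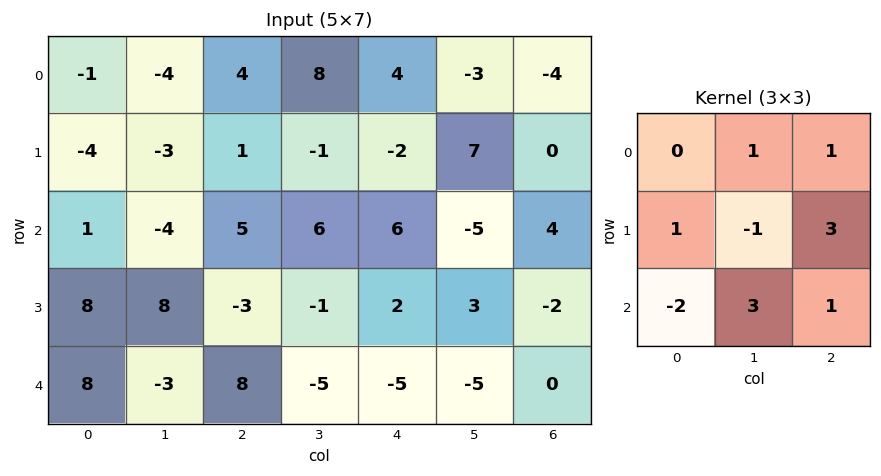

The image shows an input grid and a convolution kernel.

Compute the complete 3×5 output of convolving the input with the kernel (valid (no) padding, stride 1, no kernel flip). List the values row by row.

Output[0,0]: The receptive field on the input at this output position is [-1 -4 4 / -4 -3 1 / 1 -4 5]. Elementwise product with the kernel and sum: -4·1 + 4·1 + -4·1 + -3·-1 + 1·3 + 1·-2 + -4·3 + 5·1.
Output[0,1]: The receptive field on the input at this output position is [-4 4 8 / -3 1 -1 / -4 5 6]. Elementwise product with the kernel and sum: 4·1 + 8·1 + -3·1 + 1·-1 + -1·3 + -4·-2 + 5·3 + 6·1.

-7 34 22 24 -39
23 -17 19 1 33
-25 44 -20 -3 -13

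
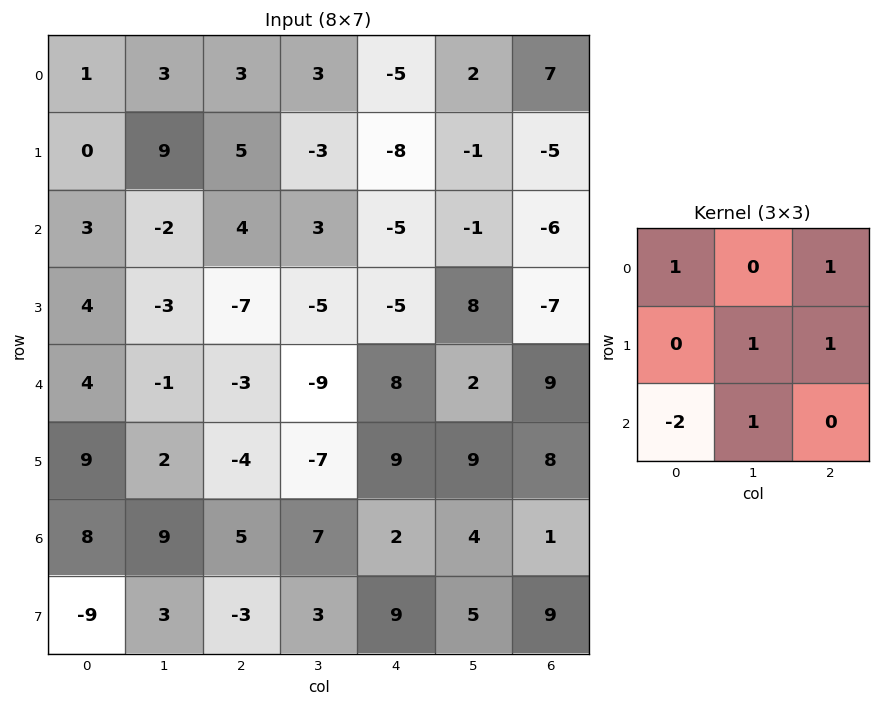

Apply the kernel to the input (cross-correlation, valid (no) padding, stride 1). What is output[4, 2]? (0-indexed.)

The receptive field on the input at this output position is [-3 -9 8 / -4 -7 9 / 5 7 2]. Elementwise product with the kernel and sum: -3·1 + 8·1 + -7·1 + 9·1 + 5·-2 + 7·1.

4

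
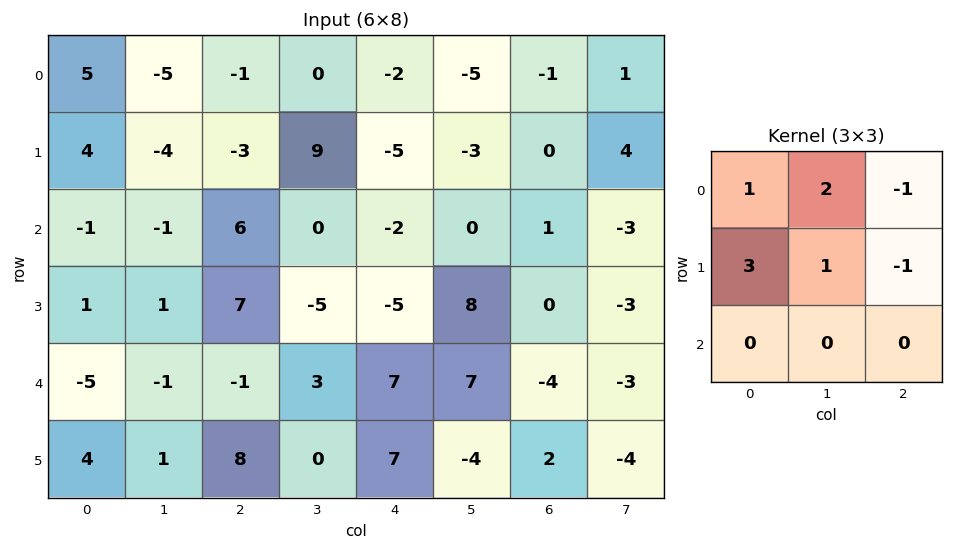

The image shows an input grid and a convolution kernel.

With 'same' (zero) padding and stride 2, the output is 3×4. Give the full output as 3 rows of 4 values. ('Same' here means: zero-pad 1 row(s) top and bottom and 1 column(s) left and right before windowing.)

Output[0,0]: The receptive field on the zero-padded input at this output position is [0 0 0 / 0 5 -5 / 0 4 -4]. Elementwise product with the kernel and sum: 0·1 + 0·2 + 0·-1 + 0·3 + 5·1 + -5·-1.
Output[0,1]: The receptive field on the zero-padded input at this output position is [0 0 0 / -5 -1 0 / -4 -3 9]. Elementwise product with the kernel and sum: 0·1 + 0·2 + 0·-1 + -5·3 + -1·1 + 0·-1.

10 -16 3 -17
12 -16 0 -3
-3 13 -14 31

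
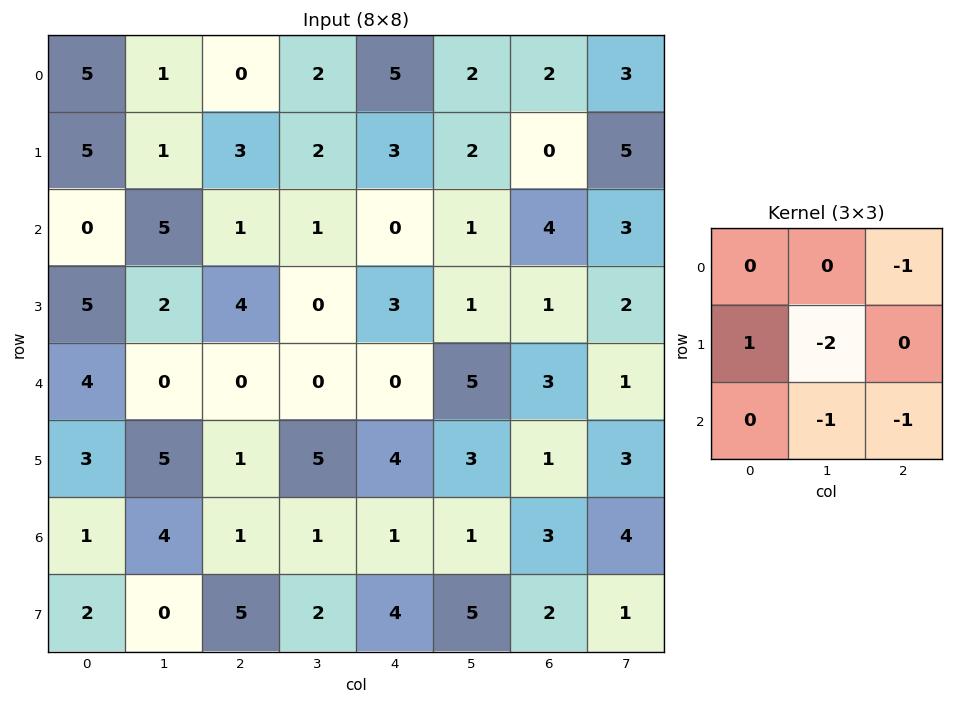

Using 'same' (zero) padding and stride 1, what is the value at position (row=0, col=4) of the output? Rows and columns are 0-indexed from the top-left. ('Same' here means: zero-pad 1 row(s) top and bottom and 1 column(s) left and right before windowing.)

The receptive field on the zero-padded input at this output position is [0 0 0 / 2 5 2 / 2 3 2]. Elementwise product with the kernel and sum: 0·-1 + 2·1 + 5·-2 + 3·-1 + 2·-1.

-13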